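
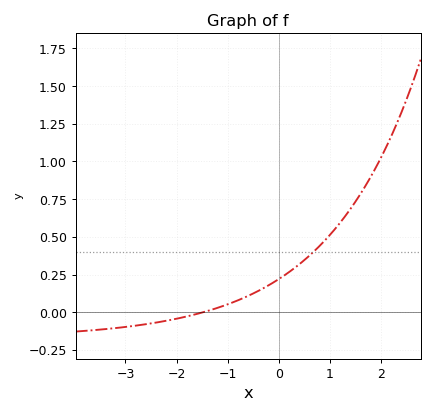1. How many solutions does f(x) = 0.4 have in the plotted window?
1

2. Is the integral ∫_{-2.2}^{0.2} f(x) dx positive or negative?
positive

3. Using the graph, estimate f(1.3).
0.638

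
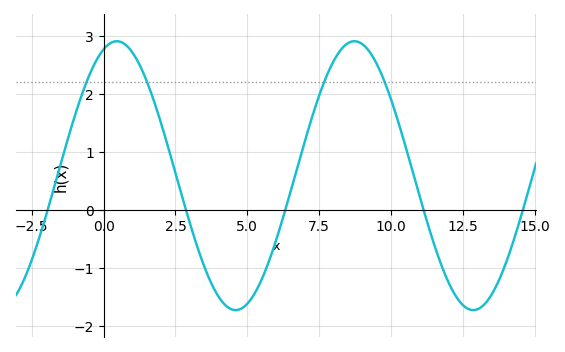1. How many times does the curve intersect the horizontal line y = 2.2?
4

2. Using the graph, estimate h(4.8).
-1.7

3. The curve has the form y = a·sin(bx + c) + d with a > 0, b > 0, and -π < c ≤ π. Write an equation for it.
y = 2.32sin(0.76x + 1.2) + 0.59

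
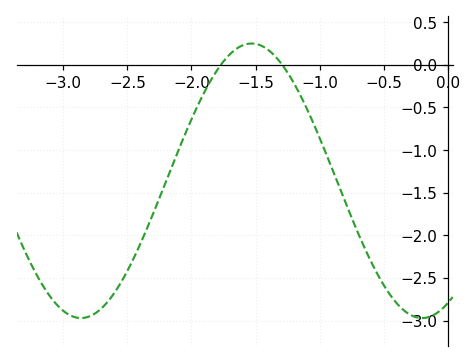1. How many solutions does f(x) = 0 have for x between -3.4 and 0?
2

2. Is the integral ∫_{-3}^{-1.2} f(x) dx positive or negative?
negative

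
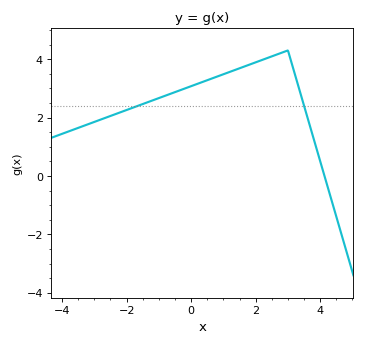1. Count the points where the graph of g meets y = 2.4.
2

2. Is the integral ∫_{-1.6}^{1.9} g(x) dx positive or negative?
positive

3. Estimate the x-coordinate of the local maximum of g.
3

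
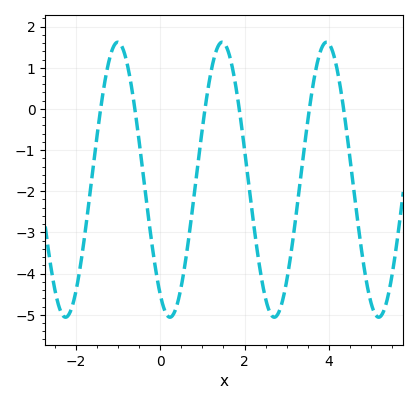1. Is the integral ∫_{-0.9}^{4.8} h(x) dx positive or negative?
negative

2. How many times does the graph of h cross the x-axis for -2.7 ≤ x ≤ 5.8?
6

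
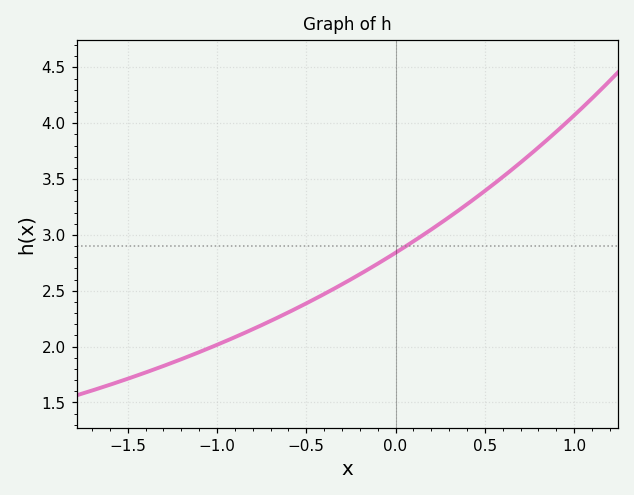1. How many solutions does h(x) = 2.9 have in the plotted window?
1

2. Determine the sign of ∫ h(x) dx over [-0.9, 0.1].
positive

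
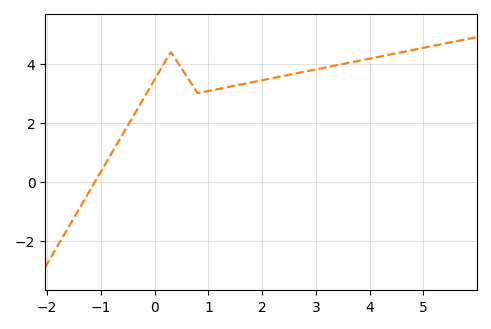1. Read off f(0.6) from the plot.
3.56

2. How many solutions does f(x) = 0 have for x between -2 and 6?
1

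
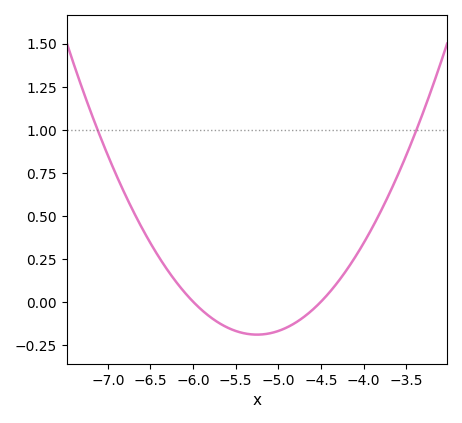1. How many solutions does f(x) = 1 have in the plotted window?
2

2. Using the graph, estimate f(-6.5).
0.34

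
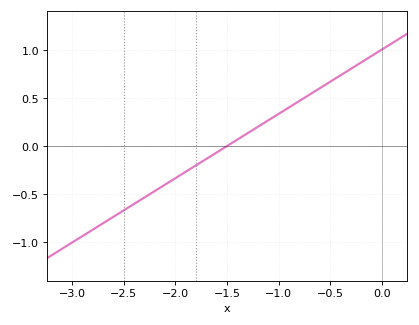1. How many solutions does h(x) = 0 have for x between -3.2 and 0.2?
1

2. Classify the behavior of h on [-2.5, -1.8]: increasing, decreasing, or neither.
increasing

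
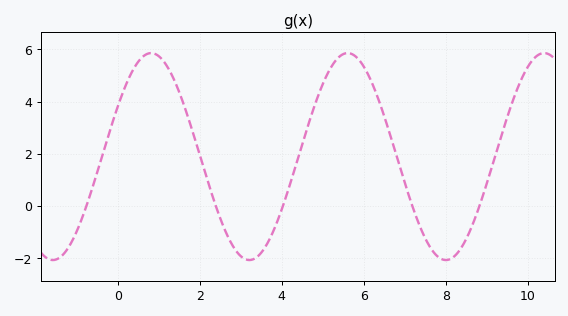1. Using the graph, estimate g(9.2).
1.87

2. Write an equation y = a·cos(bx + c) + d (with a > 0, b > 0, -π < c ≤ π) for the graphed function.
y = 3.97cos(1.31x - 1.06) + 1.89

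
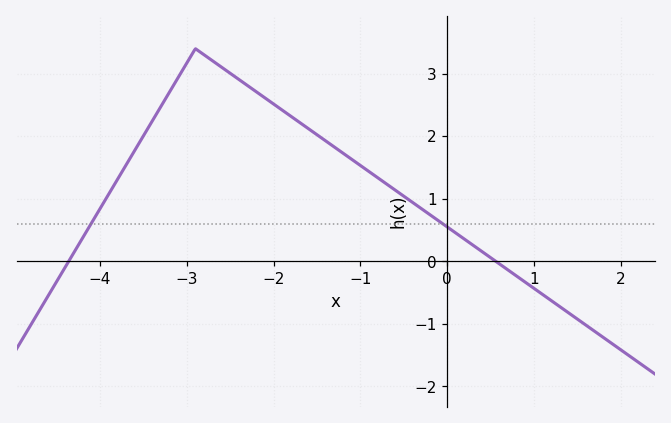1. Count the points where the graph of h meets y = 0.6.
2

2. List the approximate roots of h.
-4.36, 0.561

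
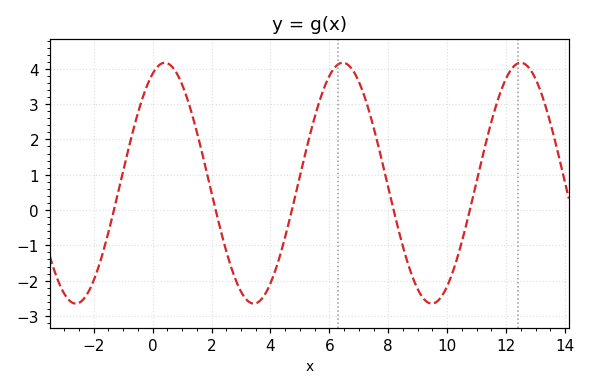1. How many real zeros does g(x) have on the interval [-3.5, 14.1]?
5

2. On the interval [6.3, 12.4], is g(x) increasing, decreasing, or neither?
neither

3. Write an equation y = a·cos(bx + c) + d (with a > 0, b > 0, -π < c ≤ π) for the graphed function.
y = 3.41cos(1.04x - 0.43) + 0.76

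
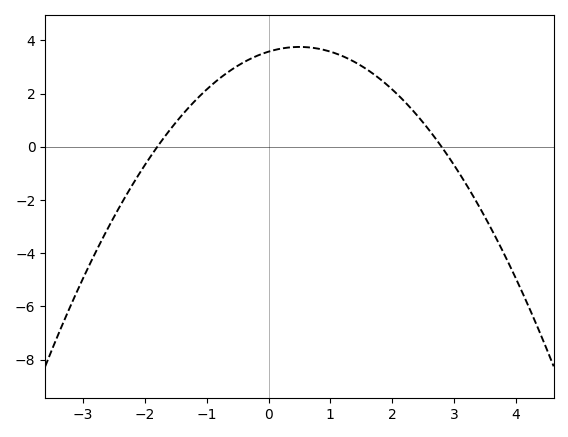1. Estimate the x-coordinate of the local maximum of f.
0.4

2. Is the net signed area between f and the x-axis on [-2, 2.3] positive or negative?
positive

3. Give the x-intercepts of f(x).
-1.8, 2.8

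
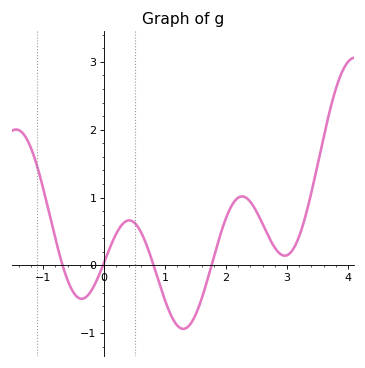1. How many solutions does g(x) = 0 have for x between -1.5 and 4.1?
4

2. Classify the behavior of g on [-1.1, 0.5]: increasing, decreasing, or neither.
neither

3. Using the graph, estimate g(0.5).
0.626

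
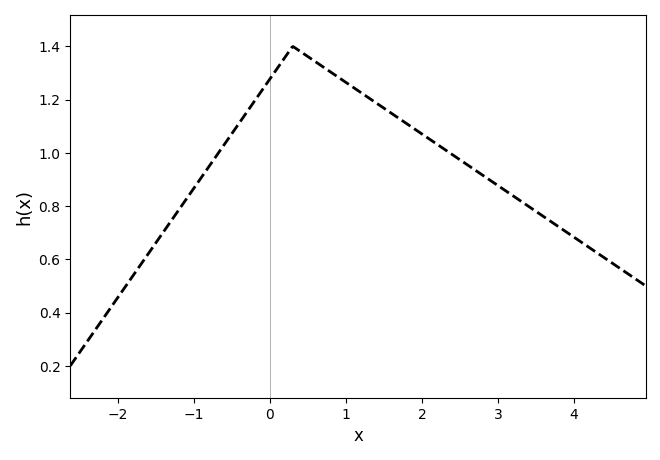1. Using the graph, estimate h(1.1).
1.25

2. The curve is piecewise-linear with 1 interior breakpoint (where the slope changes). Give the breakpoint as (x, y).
(0.3, 1.4)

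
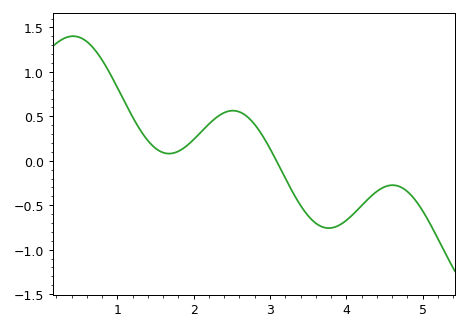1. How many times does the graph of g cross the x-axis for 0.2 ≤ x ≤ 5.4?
1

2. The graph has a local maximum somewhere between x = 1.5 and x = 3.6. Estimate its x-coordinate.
2.51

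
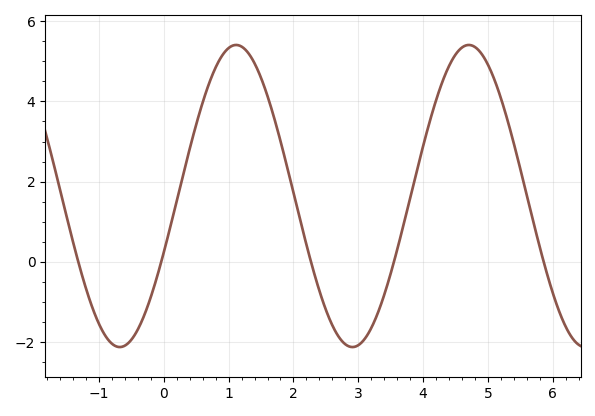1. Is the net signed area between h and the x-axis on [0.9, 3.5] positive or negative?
positive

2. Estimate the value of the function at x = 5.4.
2.96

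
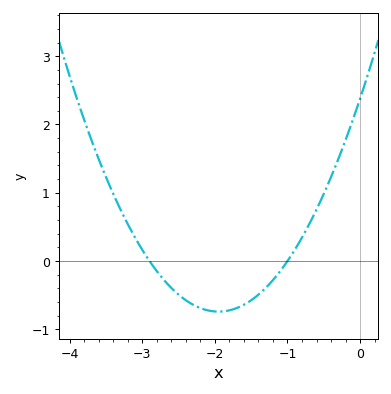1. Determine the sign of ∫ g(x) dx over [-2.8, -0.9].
negative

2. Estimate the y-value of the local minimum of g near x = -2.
-0.7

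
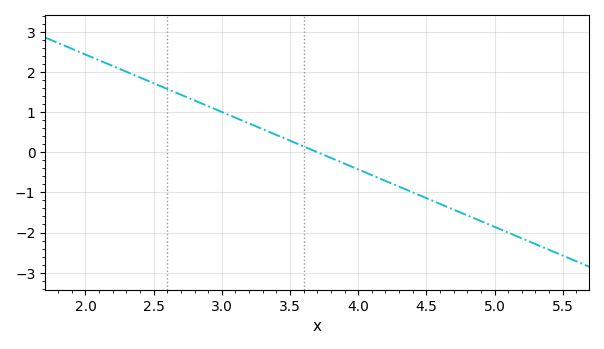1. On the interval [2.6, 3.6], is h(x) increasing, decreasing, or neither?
decreasing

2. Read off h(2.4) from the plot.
1.9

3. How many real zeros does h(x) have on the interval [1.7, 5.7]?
1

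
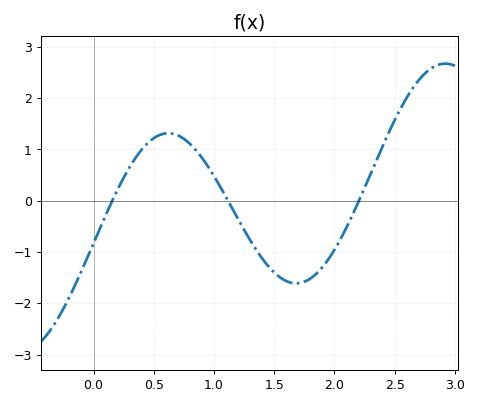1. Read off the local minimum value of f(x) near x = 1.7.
-1.61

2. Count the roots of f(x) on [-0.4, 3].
3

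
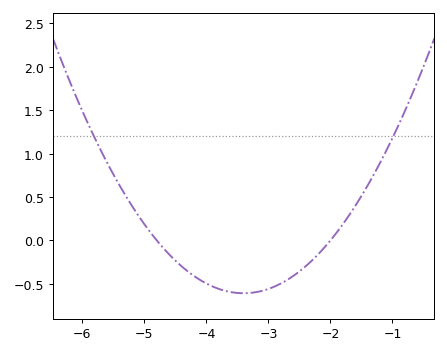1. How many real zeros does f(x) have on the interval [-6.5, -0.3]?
2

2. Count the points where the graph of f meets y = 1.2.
2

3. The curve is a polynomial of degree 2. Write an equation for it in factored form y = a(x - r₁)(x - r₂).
y = 0.31(x + 4.8)(x + 2)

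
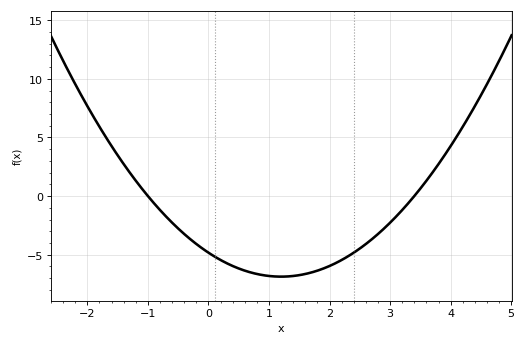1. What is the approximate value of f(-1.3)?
2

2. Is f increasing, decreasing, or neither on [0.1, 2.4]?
neither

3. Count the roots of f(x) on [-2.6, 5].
2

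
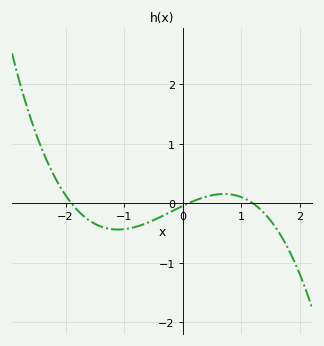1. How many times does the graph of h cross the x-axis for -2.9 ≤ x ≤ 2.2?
3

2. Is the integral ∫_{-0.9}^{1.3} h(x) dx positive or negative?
negative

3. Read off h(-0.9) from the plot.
-0.4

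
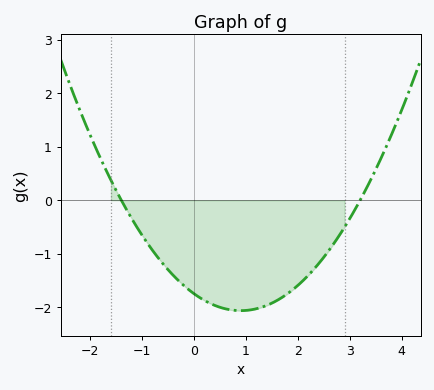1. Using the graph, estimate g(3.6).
0.8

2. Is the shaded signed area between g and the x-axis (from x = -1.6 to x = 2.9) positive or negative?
negative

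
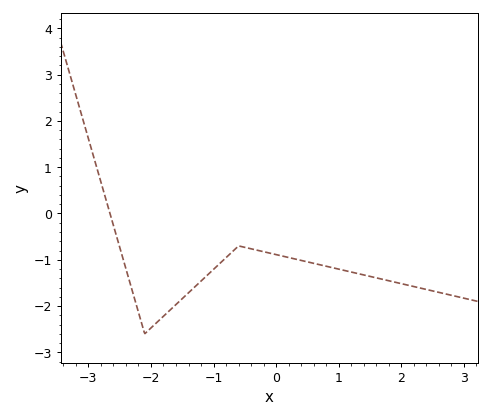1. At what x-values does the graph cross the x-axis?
-2.7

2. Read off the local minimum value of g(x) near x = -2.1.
-2.6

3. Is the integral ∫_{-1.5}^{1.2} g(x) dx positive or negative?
negative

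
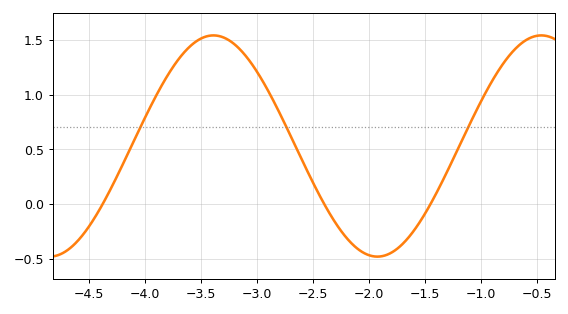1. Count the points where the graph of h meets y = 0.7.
3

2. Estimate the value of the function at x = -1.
0.95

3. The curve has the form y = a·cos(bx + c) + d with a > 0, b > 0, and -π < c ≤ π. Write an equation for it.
y = 1.01cos(2.1x + 1) + 0.53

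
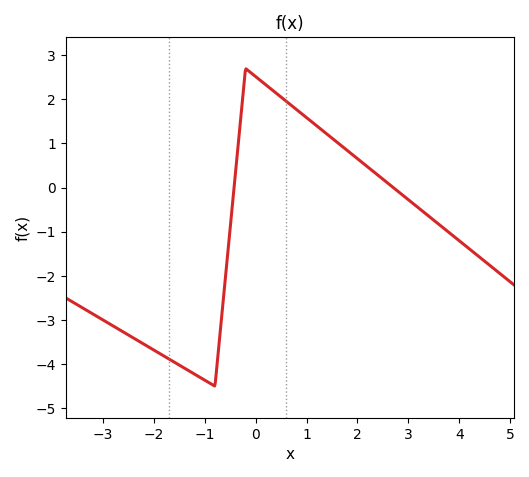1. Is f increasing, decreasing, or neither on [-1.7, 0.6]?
neither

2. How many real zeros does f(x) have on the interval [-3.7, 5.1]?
2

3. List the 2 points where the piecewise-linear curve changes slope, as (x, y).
(-0.8, -4.5); (-0.2, 2.7)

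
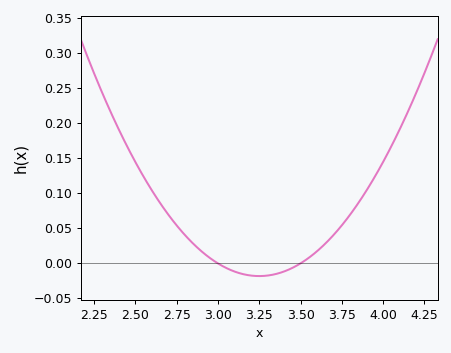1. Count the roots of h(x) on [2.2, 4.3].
2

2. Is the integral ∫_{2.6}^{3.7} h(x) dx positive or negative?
positive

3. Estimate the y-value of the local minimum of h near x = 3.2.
-0.02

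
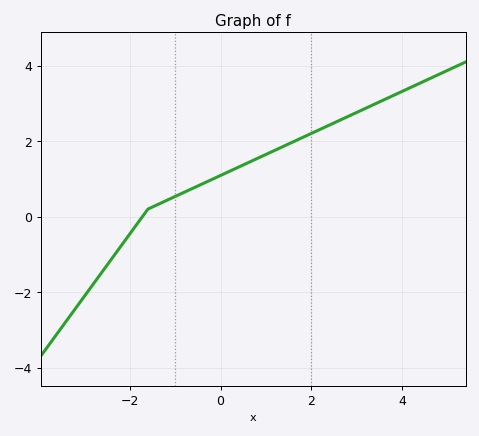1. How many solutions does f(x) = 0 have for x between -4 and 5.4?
1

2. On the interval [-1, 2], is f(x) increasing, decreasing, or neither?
increasing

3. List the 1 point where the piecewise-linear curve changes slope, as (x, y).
(-1.6, 0.2)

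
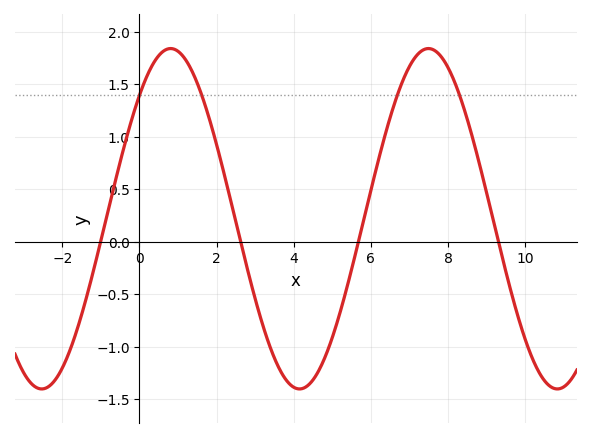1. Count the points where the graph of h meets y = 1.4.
4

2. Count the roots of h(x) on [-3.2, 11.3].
4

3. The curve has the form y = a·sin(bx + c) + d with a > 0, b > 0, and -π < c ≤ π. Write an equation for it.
y = 1.62sin(0.94x + 0.81) + 0.22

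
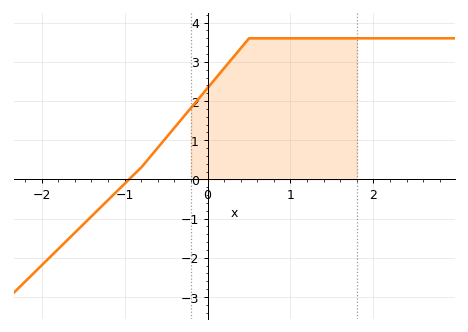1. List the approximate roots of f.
-0.944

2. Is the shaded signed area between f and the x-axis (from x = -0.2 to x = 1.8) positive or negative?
positive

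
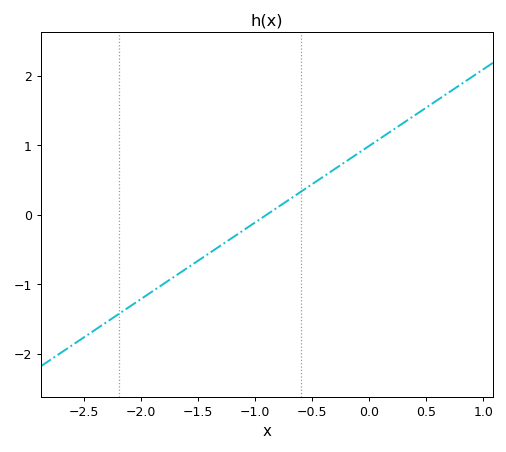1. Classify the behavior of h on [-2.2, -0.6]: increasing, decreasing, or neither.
increasing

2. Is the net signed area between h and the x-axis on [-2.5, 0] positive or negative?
negative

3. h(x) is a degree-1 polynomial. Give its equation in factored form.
y = 1.1(x + 0.9)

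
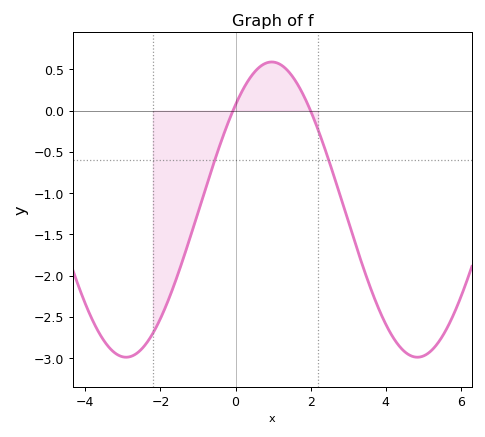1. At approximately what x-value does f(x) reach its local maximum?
0.964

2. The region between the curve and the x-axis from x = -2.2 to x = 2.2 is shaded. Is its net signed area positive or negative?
negative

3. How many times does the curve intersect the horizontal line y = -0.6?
2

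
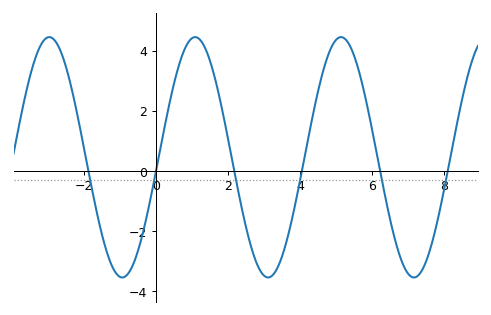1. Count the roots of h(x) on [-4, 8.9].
6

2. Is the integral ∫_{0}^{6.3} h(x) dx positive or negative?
positive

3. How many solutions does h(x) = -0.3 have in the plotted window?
6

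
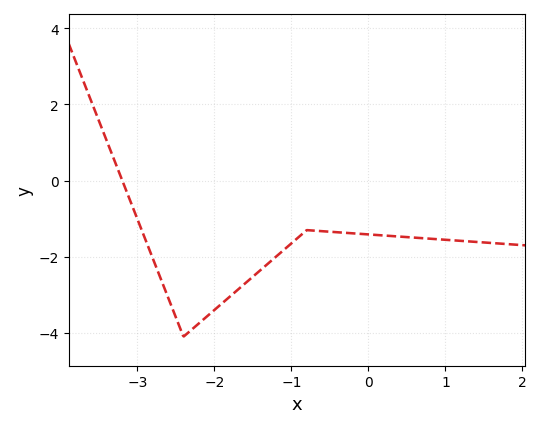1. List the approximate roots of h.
-3.2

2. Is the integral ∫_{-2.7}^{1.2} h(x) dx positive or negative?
negative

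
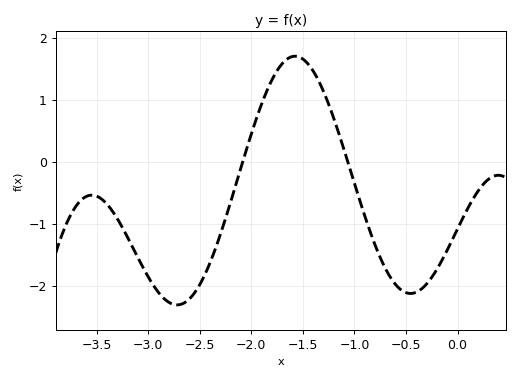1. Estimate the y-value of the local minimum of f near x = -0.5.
-2.12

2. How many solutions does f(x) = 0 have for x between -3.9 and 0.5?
2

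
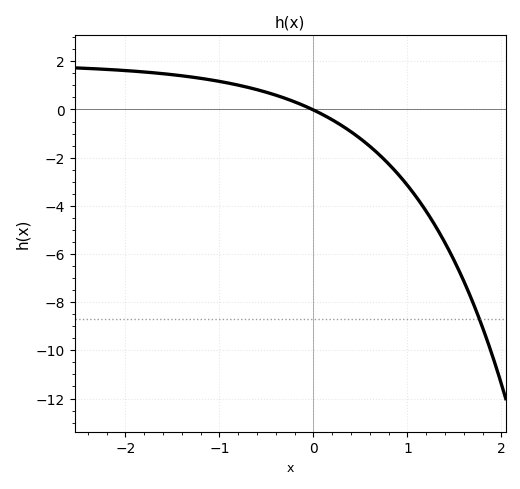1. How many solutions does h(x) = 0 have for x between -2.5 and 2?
1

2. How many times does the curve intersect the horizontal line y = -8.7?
1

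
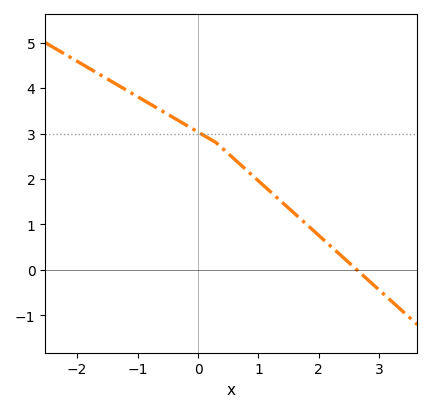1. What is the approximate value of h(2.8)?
-0.2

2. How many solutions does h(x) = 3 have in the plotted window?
1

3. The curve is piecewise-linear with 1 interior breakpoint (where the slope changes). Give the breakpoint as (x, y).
(0.3, 2.8)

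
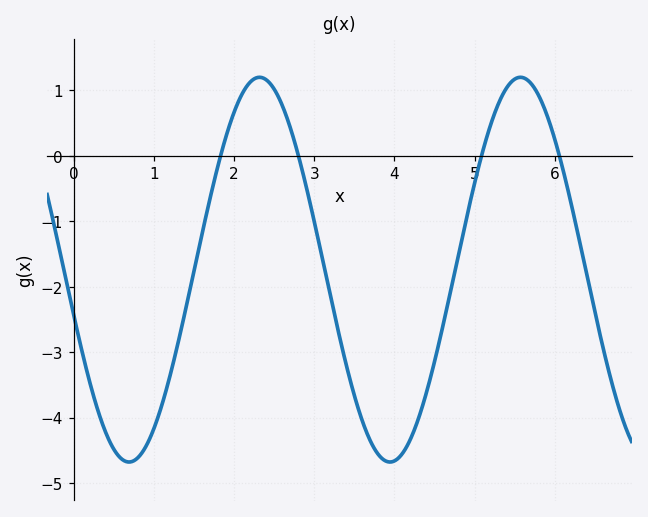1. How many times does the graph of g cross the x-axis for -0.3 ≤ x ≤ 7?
4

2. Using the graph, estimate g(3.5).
-3.66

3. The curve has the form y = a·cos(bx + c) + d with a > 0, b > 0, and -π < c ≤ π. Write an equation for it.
y = 2.94cos(1.93x + 1.81) - 1.74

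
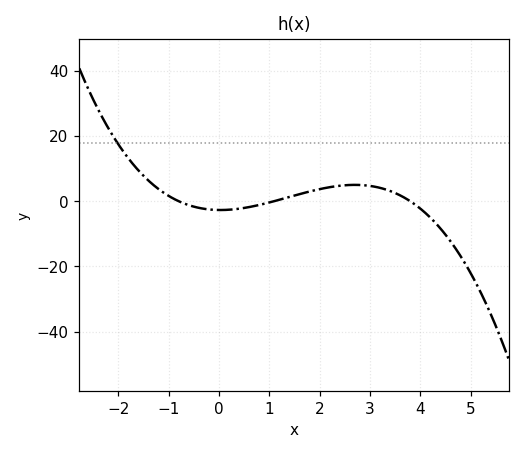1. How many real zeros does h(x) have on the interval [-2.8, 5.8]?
3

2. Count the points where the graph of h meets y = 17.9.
1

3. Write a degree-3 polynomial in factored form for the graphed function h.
y = -0.81(x + 0.8)(x - 1.1)(x - 3.8)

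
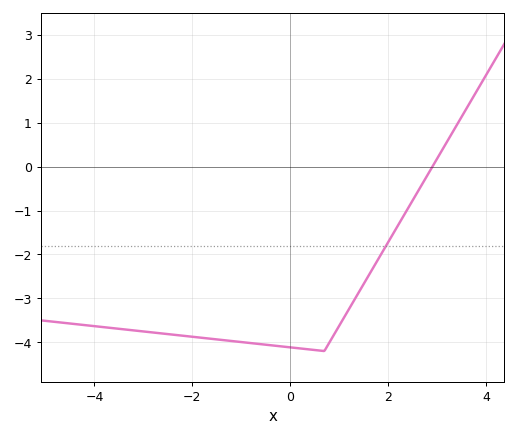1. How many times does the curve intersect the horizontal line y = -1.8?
1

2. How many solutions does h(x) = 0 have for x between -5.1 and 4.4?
1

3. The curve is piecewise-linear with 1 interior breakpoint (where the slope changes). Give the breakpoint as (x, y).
(0.7, -4.2)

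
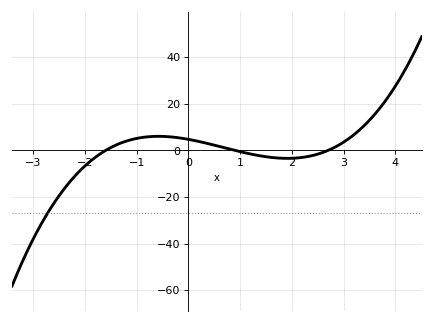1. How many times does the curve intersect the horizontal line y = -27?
1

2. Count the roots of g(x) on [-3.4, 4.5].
3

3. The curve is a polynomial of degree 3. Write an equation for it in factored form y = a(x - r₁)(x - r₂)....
y = 1.22(x + 1.6)(x - 0.9)(x - 2.7)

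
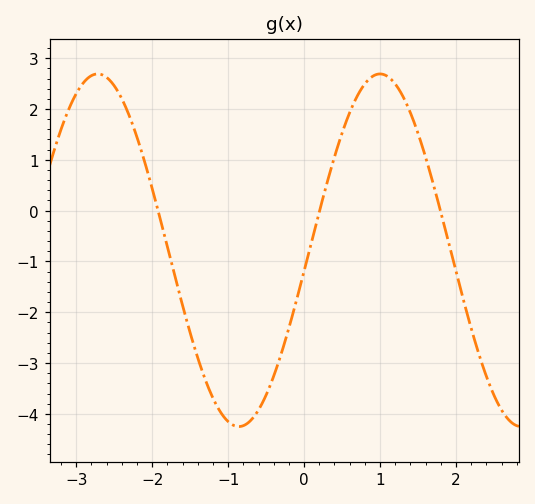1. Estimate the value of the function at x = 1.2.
2.5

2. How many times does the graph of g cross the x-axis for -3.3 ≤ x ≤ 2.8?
3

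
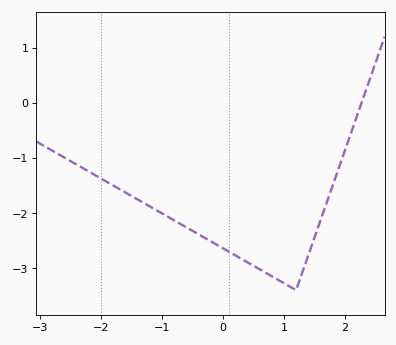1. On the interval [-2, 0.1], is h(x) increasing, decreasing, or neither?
decreasing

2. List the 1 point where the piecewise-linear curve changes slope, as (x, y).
(1.2, -3.4)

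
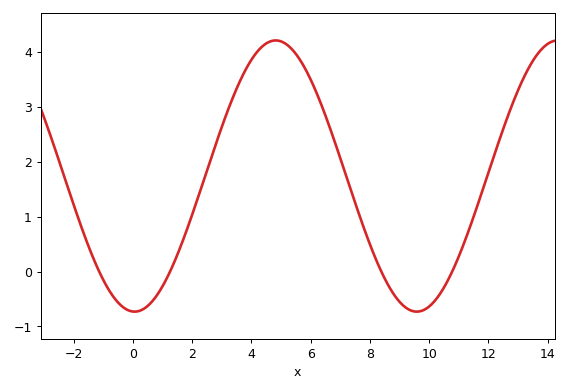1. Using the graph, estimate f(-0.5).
-0.563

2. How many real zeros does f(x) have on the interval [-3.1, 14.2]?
4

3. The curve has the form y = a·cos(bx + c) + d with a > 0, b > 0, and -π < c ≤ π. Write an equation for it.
y = 2.47cos(0.66x + 3.1) + 1.74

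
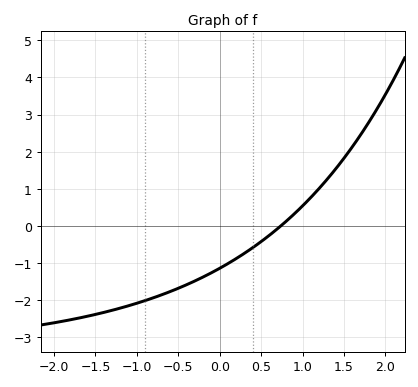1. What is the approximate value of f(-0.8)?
-1.9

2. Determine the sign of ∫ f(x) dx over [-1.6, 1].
negative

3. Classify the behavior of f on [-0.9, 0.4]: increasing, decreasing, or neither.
increasing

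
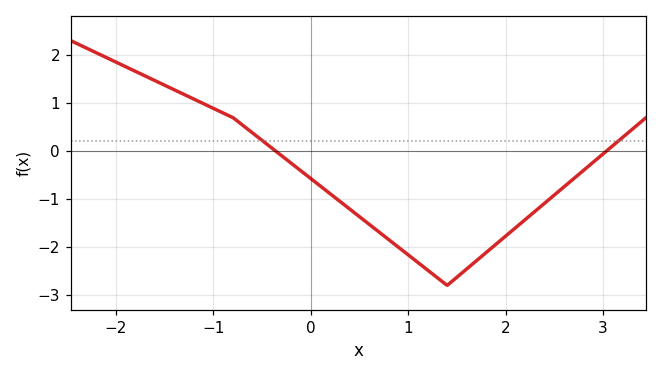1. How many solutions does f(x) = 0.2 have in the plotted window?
2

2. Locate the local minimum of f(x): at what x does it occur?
1.4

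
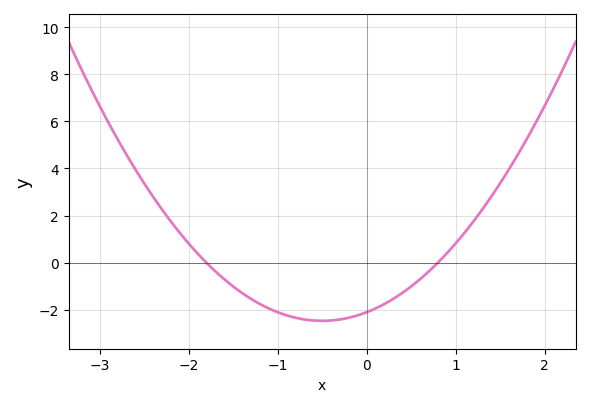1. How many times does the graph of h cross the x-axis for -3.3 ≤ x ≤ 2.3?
2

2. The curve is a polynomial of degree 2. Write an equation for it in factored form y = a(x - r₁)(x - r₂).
y = 1.46(x + 1.8)(x - 0.8)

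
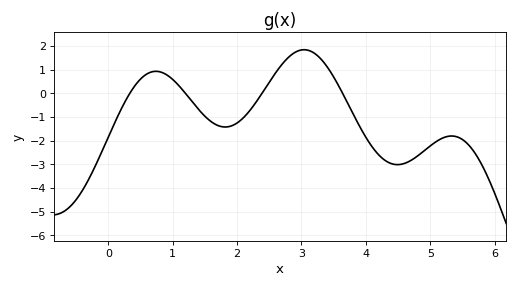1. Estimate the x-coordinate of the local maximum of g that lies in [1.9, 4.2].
3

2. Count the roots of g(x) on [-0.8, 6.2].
4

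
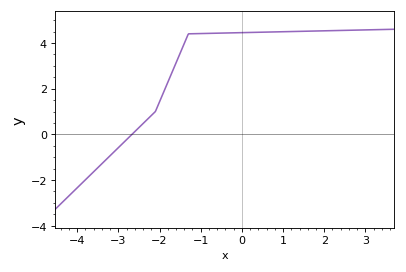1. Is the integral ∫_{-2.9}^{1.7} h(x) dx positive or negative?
positive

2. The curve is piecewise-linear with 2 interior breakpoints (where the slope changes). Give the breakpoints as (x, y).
(-2.1, 1); (-1.3, 4.4)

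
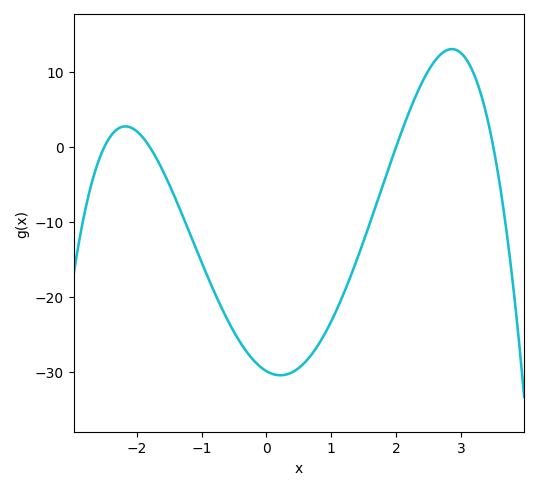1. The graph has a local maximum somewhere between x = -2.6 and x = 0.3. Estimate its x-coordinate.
-2.2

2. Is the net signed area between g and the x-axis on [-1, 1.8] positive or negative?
negative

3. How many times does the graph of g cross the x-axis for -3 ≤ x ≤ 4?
4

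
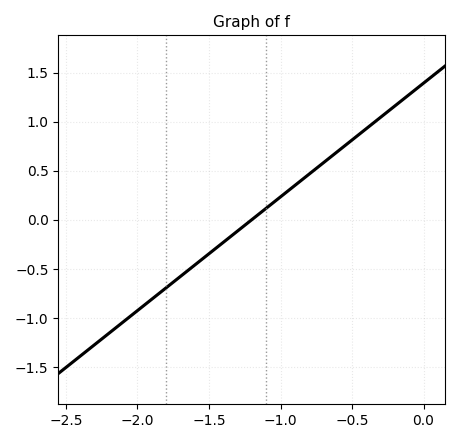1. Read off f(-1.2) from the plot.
0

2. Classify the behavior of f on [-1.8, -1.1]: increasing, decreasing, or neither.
increasing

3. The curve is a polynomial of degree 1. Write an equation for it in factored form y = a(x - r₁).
y = 1.16(x + 1.2)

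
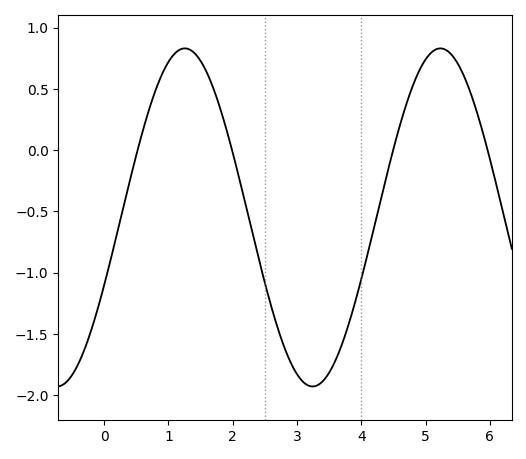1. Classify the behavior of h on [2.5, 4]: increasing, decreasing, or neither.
neither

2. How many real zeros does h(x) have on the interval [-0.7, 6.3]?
4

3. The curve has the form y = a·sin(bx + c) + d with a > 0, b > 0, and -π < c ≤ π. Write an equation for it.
y = 1.38sin(1.6x - 0.41) - 0.55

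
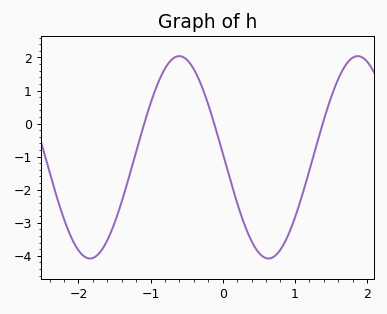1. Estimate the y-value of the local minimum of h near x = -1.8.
-4.1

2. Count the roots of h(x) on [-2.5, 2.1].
3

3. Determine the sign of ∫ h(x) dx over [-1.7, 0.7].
negative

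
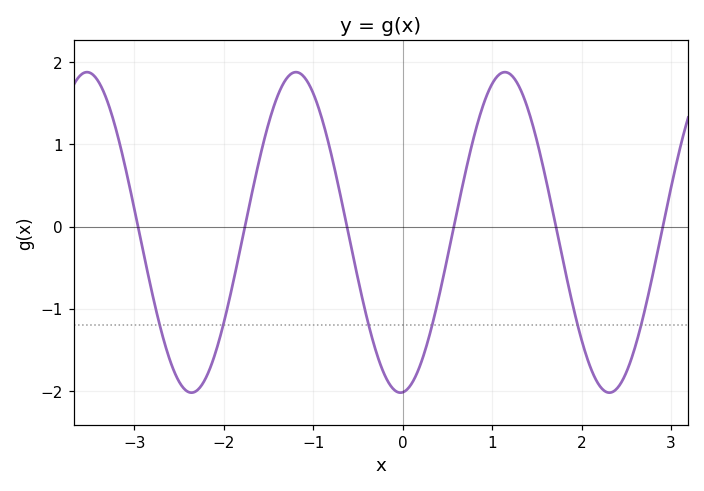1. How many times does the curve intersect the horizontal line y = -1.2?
6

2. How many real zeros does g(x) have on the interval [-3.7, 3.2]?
6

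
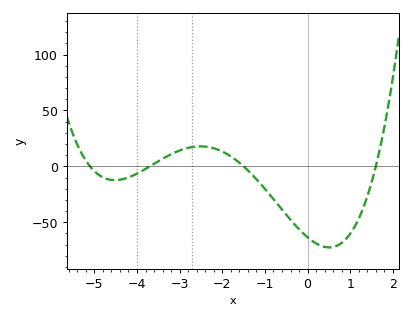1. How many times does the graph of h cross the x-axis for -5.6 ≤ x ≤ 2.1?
4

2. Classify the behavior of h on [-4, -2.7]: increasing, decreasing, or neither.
increasing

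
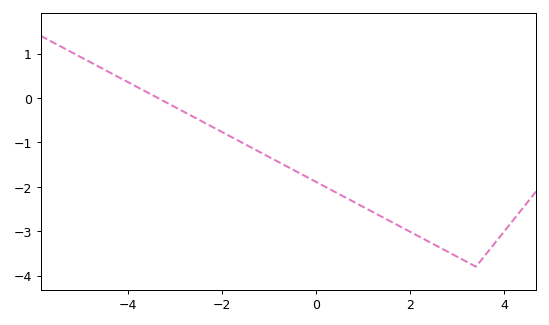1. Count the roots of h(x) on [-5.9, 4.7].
1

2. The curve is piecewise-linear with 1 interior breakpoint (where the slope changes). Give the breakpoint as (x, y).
(3.4, -3.8)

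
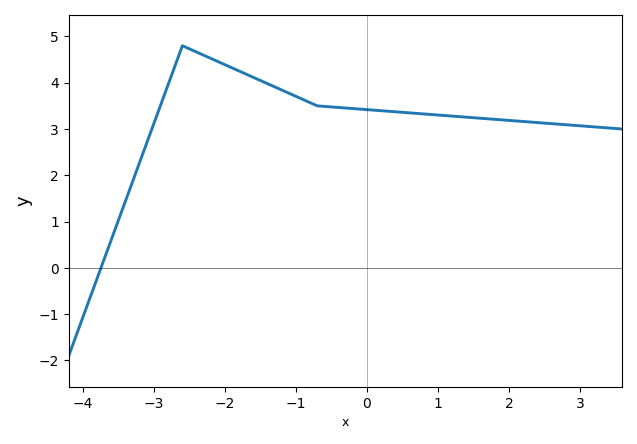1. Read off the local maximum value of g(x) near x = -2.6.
4.8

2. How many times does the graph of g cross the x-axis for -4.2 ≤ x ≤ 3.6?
1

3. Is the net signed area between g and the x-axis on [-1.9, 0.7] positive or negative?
positive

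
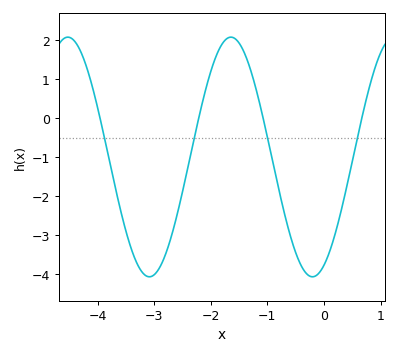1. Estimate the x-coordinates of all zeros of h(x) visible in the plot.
-4, -2.2, -1.1, 0.7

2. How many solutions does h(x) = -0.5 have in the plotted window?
4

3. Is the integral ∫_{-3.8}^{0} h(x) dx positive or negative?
negative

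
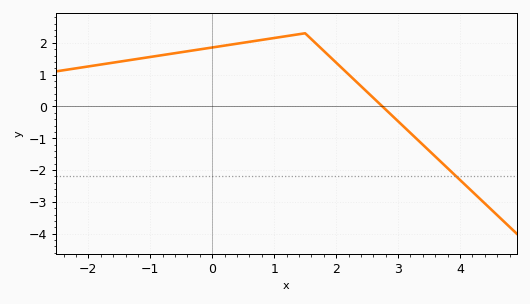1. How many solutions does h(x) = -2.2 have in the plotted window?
1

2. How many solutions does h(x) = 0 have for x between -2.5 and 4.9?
1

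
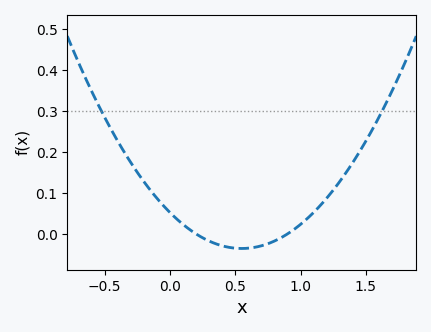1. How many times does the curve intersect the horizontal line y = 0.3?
2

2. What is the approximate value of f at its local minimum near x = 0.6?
-0.04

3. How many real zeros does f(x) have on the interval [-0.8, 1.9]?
2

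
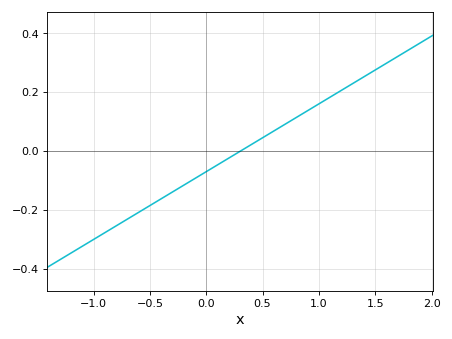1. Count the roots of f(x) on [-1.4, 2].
1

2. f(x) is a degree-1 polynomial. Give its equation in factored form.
y = 0.23(x - 0.3)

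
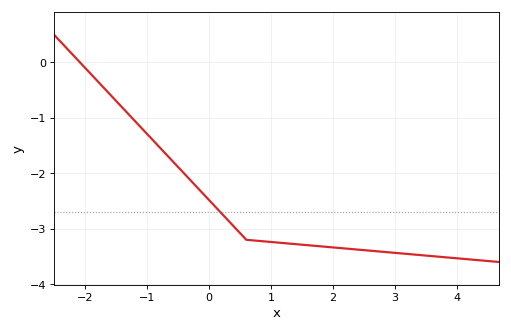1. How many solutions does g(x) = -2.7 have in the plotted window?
1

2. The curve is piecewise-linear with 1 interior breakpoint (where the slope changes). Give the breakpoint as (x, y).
(0.6, -3.2)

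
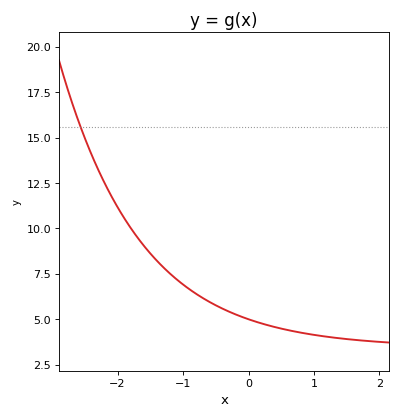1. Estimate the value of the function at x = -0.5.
5.8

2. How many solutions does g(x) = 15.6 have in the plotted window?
1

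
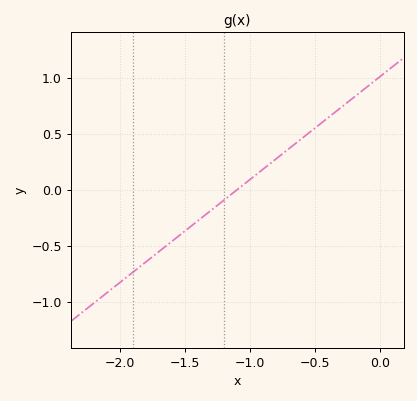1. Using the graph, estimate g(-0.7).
0.35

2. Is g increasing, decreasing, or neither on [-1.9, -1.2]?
increasing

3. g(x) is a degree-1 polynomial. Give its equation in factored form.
y = 0.92(x + 1.1)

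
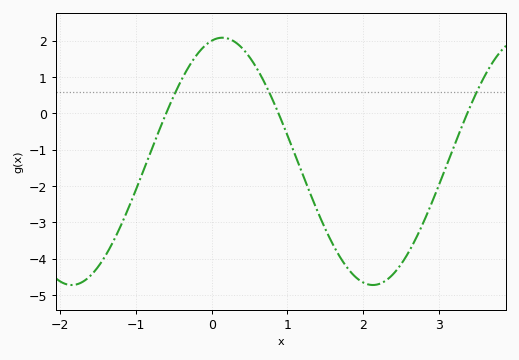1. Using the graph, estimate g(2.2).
-4.7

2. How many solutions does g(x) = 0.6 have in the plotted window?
3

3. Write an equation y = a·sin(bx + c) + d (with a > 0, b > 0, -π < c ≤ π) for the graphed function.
y = 3.4sin(1.6x + 1.3) - 1.32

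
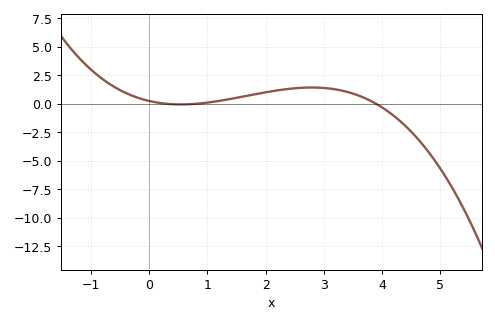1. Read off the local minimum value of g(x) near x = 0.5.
0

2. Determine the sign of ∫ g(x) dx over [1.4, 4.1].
positive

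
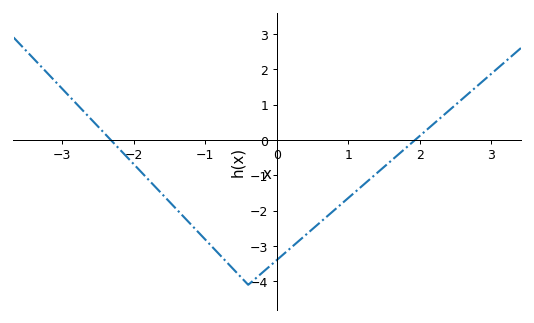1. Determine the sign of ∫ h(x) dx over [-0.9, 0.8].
negative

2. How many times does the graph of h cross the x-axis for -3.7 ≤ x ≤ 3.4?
2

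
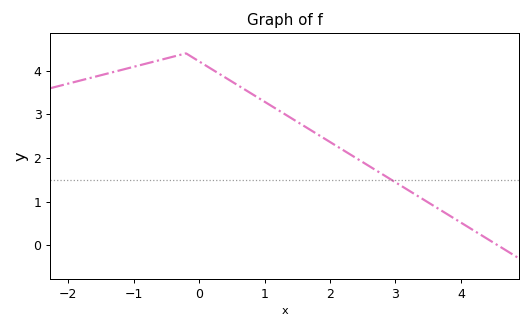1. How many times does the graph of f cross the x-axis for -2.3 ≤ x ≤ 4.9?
1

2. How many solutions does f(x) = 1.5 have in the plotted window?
1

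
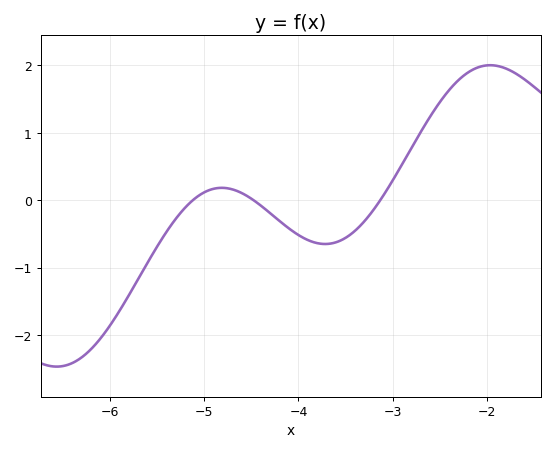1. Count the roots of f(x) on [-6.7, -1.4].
3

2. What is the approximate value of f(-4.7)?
0.2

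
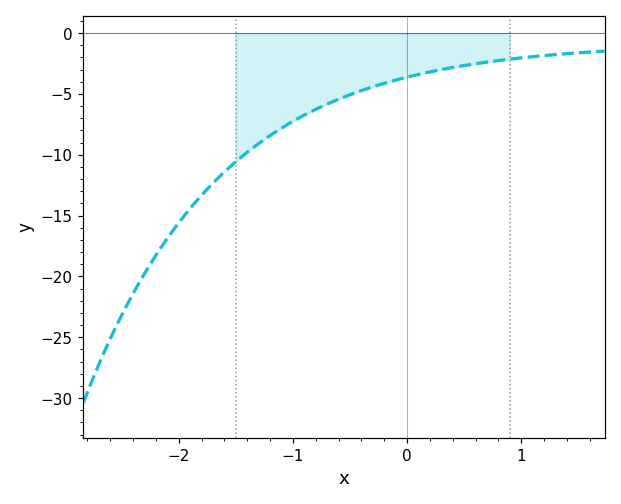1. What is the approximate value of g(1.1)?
-1.94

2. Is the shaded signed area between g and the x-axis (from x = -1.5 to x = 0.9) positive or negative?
negative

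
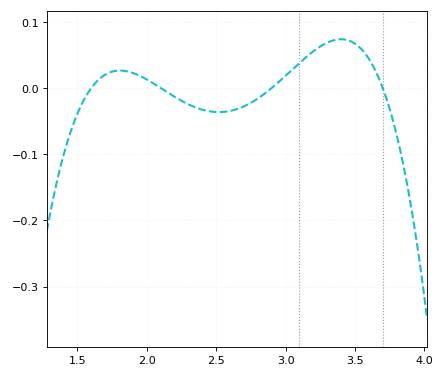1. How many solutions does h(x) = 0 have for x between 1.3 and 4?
4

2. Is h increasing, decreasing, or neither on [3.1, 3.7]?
neither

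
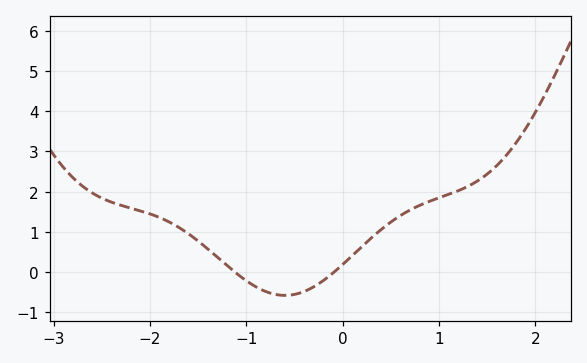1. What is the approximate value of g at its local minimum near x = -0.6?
-0.6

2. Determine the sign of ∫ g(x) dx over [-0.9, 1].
positive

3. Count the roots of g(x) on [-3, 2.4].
2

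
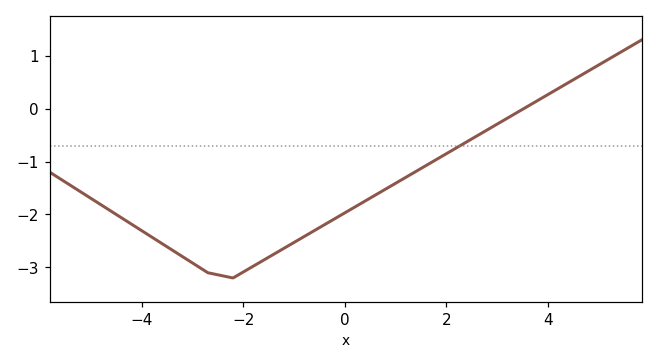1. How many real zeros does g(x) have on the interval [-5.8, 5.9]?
1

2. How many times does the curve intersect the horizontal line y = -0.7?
1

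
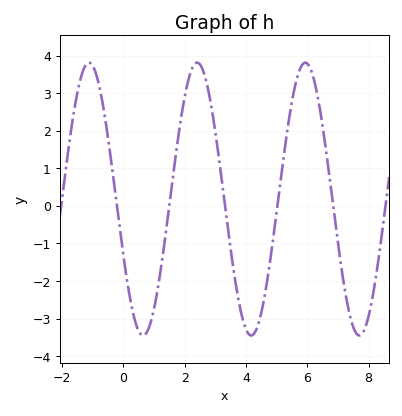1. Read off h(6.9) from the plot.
-0.35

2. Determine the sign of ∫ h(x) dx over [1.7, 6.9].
positive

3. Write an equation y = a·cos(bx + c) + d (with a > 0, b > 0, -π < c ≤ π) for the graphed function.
y = 3.63cos(1.78x + 2) + 0.18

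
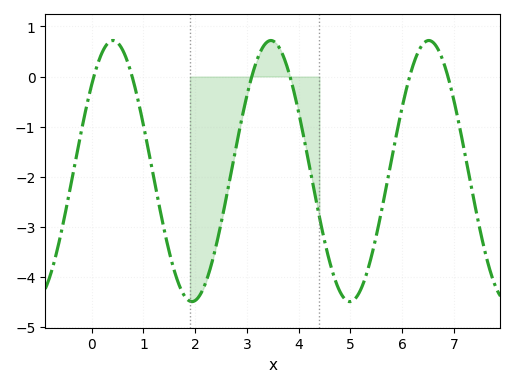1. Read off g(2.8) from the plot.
-1.4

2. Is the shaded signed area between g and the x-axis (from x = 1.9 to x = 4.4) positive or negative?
negative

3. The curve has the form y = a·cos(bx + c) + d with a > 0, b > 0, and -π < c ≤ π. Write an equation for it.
y = 2.61cos(2.1x - 0.85) - 1.89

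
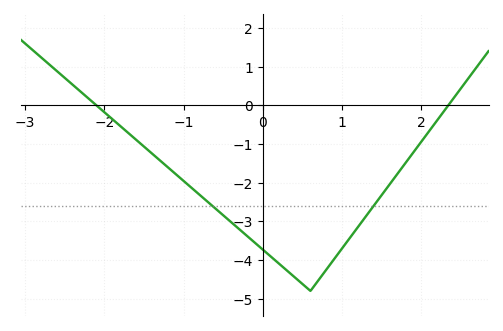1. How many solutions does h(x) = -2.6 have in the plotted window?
2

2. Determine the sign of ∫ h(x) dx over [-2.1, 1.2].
negative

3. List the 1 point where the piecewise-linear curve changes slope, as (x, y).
(0.6, -4.8)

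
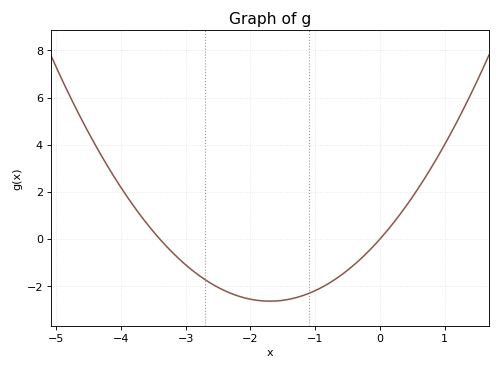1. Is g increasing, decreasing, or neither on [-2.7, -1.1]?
neither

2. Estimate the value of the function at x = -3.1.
-0.8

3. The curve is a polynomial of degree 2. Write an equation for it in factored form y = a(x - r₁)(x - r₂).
y = 0.91(x + 3.4)(x - 0)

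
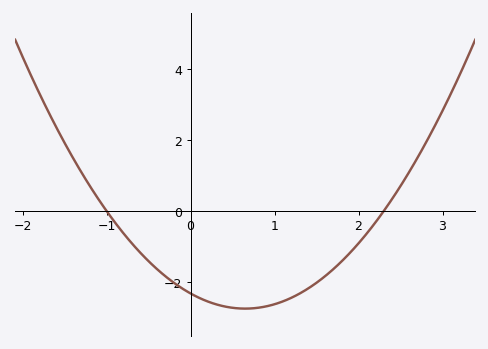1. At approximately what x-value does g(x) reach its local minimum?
0.65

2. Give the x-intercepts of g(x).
-1, 2.3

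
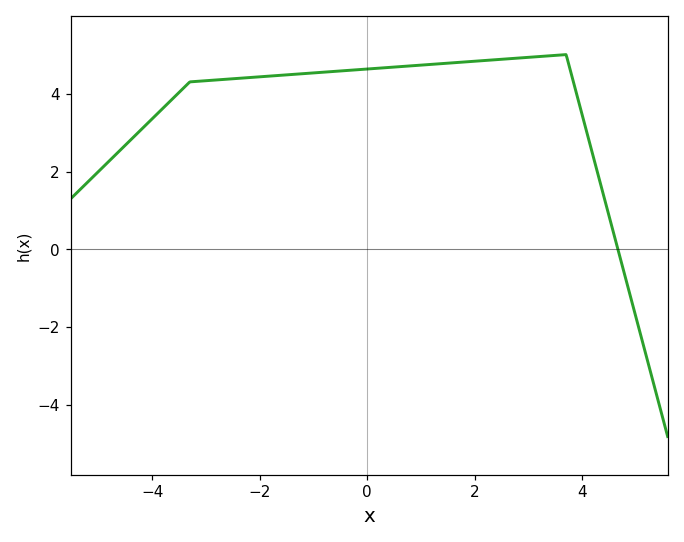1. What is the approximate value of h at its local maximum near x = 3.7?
5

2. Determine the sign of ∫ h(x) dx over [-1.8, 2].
positive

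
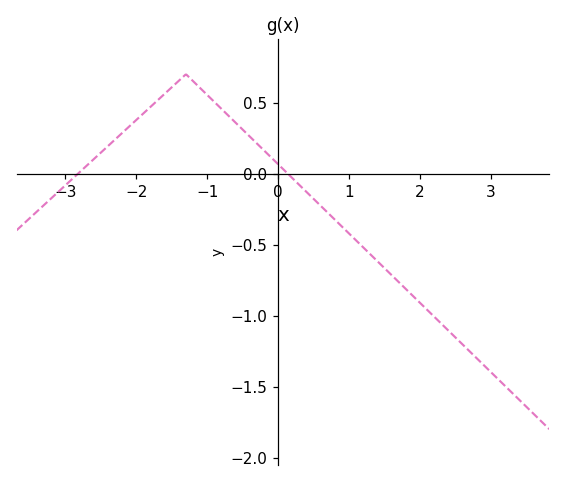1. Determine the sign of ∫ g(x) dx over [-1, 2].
negative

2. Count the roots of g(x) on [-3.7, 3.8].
2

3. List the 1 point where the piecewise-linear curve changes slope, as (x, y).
(-1.3, 0.7)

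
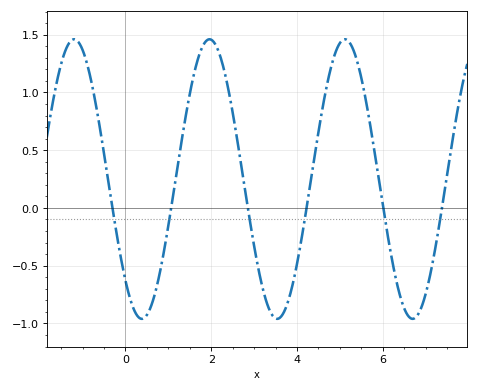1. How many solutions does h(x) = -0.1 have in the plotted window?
6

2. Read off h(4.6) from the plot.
0.873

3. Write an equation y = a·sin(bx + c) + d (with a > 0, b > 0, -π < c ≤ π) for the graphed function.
y = 1.21sin(1.99x - 2.33) + 0.25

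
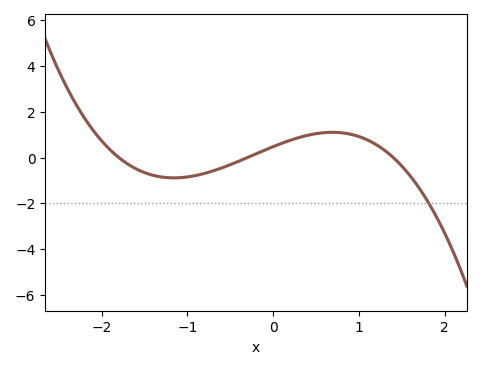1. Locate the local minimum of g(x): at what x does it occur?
-1.16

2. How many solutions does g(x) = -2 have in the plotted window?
1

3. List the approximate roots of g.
-1.8, -0.3, 1.4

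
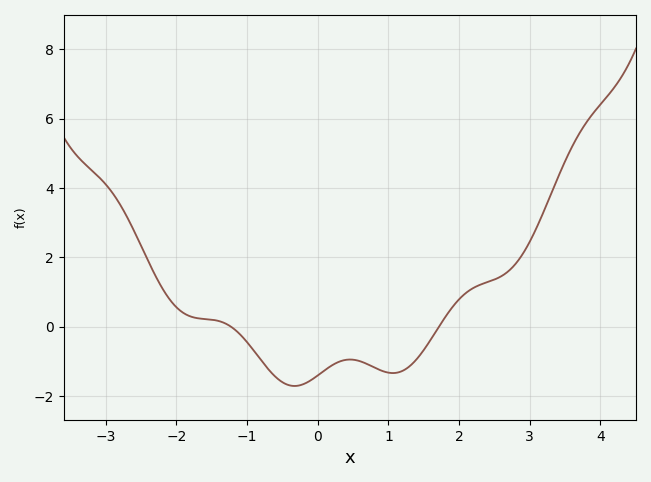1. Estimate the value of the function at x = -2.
0.562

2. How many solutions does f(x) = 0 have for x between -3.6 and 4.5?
2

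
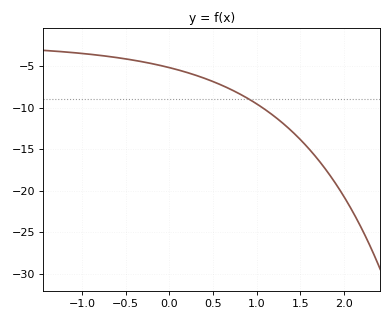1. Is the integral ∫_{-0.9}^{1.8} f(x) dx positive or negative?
negative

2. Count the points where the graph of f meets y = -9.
1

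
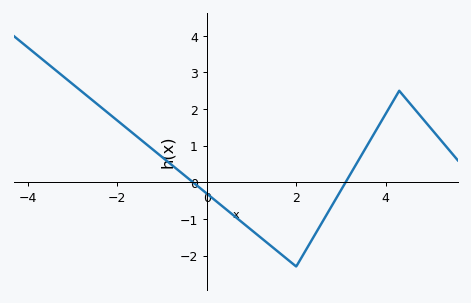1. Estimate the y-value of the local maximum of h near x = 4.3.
2.5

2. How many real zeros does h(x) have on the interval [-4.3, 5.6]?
2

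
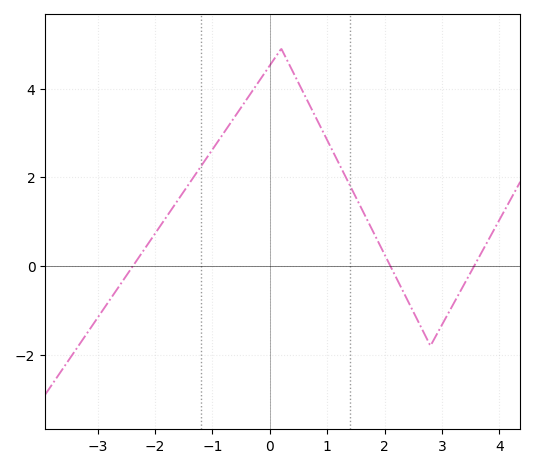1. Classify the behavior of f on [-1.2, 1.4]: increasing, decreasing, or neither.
neither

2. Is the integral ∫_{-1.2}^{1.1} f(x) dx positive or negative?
positive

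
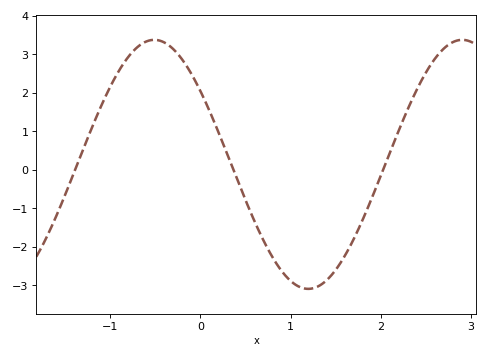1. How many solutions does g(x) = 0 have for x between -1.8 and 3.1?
3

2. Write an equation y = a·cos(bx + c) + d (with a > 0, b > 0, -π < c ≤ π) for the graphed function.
y = 3.23cos(1.8x + 0.94) + 0.14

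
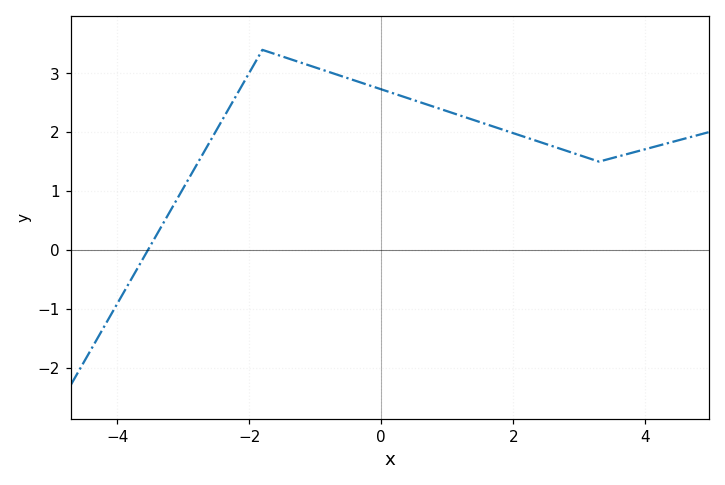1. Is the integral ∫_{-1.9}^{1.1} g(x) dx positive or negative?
positive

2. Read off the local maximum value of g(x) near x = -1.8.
3.4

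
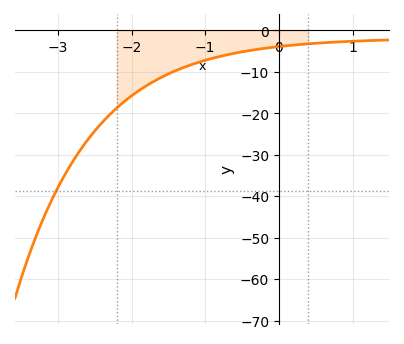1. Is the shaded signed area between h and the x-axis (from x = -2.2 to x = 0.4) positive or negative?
negative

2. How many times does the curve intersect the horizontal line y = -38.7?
1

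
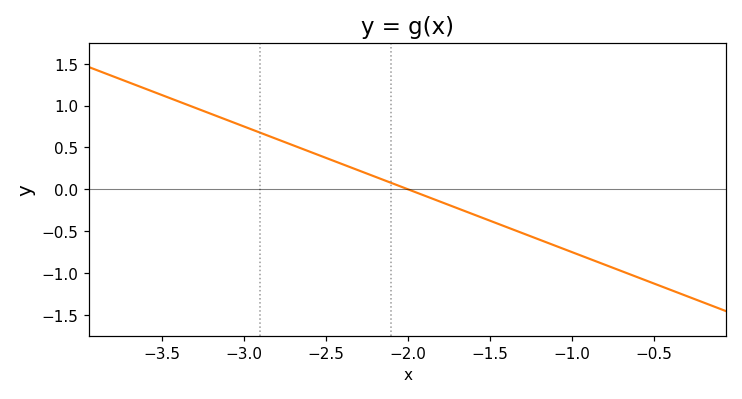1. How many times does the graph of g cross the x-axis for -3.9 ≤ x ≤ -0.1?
1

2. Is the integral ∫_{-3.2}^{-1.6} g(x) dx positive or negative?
positive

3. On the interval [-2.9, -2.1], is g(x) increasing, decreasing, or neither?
decreasing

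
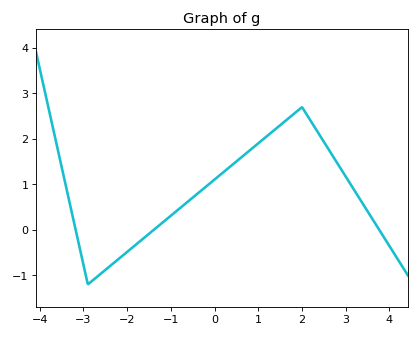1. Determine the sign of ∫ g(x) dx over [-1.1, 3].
positive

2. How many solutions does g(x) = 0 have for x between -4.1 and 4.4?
3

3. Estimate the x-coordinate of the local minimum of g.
-3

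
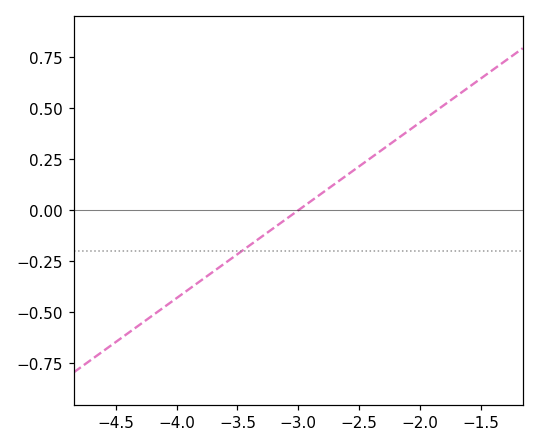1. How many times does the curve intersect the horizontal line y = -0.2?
1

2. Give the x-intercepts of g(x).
-3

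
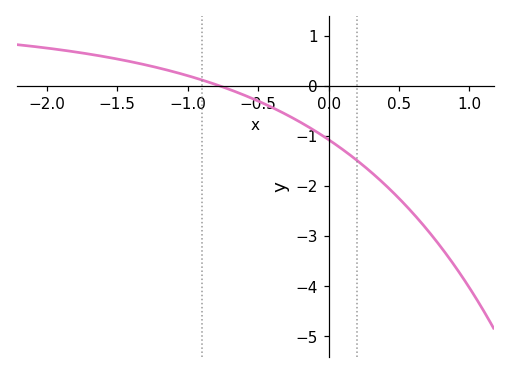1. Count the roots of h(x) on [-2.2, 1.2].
1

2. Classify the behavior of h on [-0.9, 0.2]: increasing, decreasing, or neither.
decreasing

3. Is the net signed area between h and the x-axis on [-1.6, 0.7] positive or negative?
negative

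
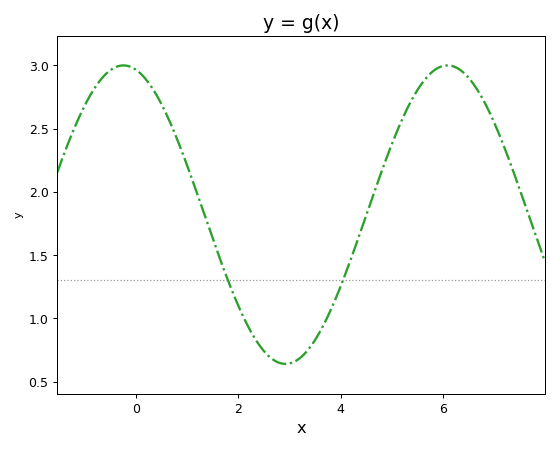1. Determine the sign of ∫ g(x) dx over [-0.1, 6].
positive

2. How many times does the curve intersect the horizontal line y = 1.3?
2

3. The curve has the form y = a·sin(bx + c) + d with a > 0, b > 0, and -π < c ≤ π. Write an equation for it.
y = 1.18sin(0.99x + 1.8) + 1.82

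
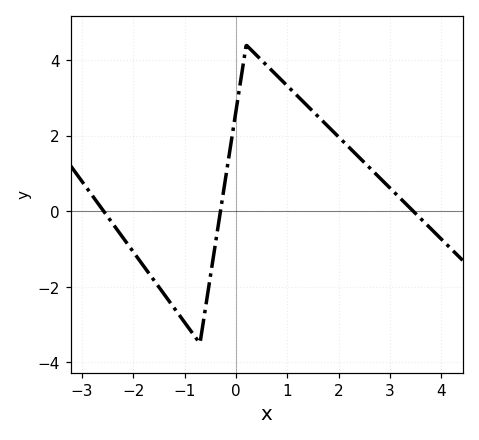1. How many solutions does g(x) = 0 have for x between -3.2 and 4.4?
3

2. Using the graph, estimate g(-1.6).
-1.8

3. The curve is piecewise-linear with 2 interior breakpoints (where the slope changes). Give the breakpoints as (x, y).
(-0.7, -3.5); (0.2, 4.4)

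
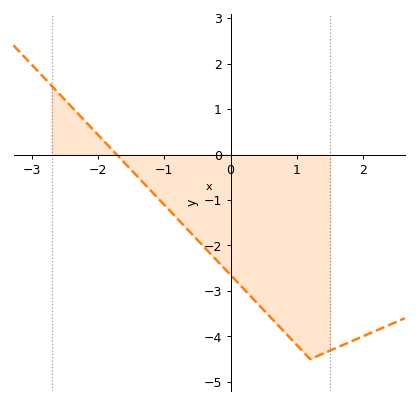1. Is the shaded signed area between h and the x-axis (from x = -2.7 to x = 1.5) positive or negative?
negative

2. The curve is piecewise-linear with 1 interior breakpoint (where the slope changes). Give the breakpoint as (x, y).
(1.2, -4.5)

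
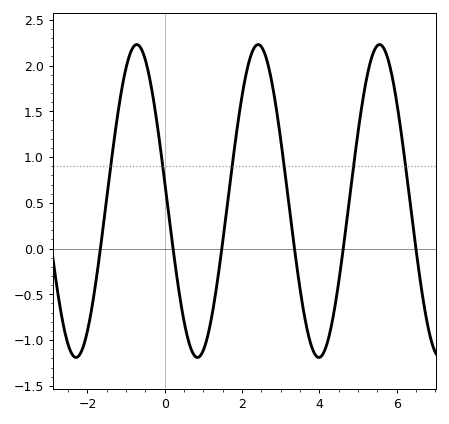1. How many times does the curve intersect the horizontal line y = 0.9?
6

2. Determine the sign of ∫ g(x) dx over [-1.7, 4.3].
positive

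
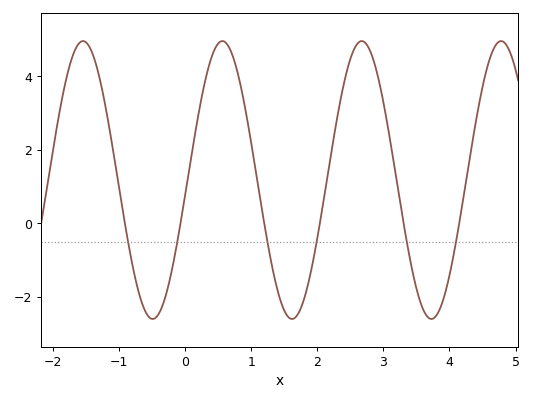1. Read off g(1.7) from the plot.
-2.49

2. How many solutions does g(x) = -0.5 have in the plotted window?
6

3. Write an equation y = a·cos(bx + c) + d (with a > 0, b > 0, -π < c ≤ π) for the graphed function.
y = 3.78cos(2.98x - 1.68) + 1.18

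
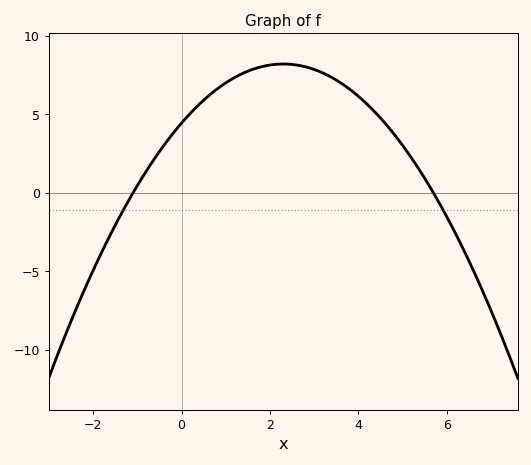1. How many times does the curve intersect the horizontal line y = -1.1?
2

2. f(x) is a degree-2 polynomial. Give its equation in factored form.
y = -0.71(x + 1.1)(x - 5.7)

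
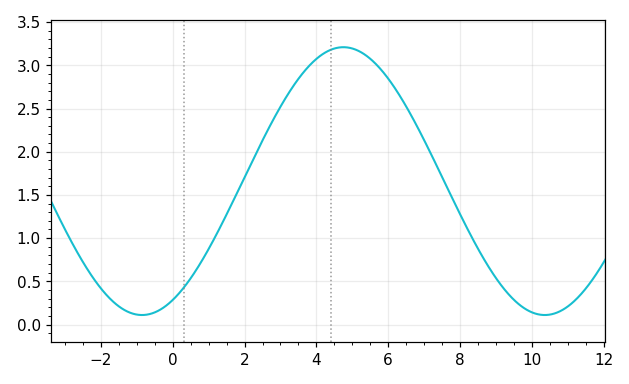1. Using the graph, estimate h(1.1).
0.951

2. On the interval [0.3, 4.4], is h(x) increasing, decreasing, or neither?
increasing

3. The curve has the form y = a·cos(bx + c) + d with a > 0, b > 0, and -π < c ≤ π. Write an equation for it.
y = 1.55cos(0.56x - 2.66) + 1.66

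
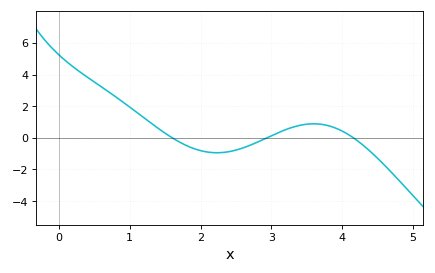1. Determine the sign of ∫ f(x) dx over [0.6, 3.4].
positive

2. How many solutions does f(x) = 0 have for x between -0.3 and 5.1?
3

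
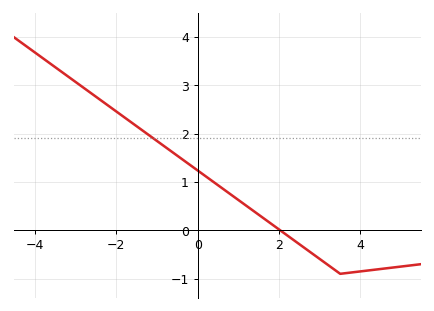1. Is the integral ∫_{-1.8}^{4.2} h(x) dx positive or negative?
positive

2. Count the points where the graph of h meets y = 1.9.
1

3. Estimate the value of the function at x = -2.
2.5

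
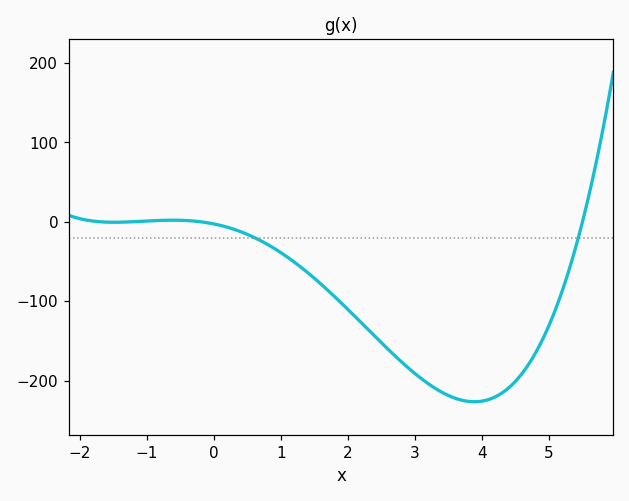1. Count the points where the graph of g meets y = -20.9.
2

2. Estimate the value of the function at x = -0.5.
1.83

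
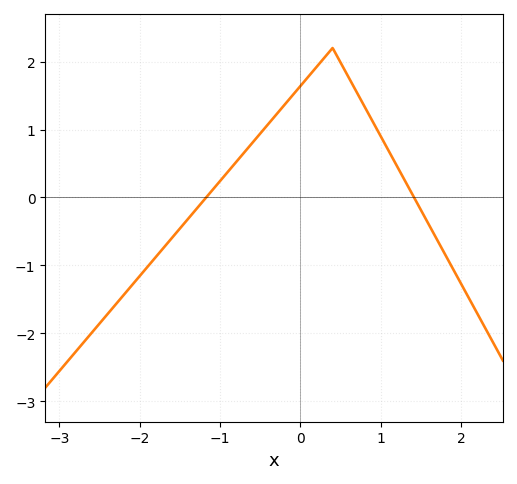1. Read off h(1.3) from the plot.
0.247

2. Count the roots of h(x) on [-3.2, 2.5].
2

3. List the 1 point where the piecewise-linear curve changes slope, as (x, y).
(0.4, 2.2)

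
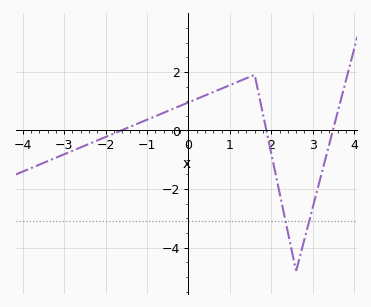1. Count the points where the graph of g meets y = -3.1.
2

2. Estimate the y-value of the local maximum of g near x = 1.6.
1.9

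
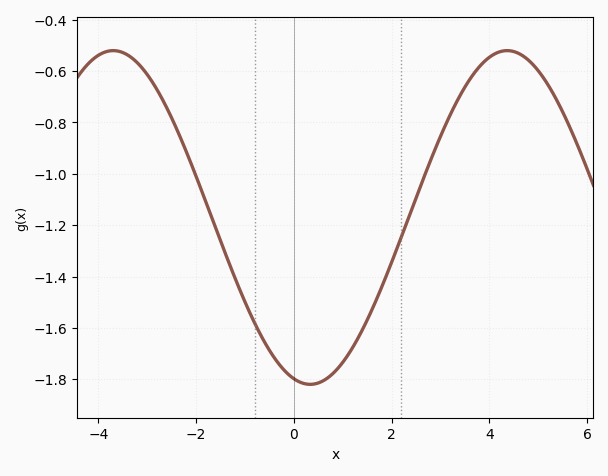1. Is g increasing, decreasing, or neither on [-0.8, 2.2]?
neither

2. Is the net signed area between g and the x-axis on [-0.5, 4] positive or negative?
negative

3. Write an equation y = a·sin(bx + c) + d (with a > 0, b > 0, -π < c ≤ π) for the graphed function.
y = 0.65sin(0.78x - 1.83) - 1.17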